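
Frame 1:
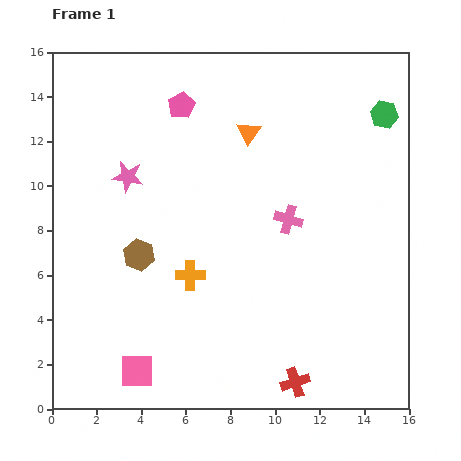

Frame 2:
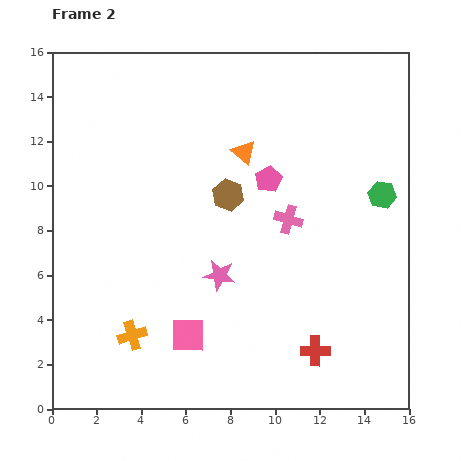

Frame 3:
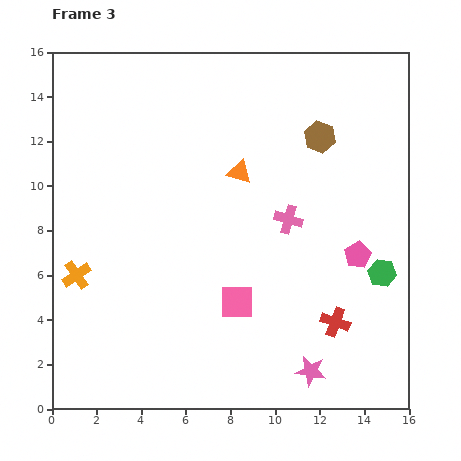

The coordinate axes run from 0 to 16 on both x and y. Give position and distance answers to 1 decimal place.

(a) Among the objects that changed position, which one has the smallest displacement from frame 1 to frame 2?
the orange triangle

(moved 0.9)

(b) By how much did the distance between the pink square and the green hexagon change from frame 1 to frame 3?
-9.4

Distance in frame 1: 16.0. Distance in frame 3: 6.6.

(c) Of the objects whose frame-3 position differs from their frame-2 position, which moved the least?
the orange triangle

(moved 0.9)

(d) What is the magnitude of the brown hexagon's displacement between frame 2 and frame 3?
4.9

The brown hexagon moved from (7.9, 9.6) to (12.0, 12.2), a distance of √(4.1² + 2.6²) ≈ 4.9.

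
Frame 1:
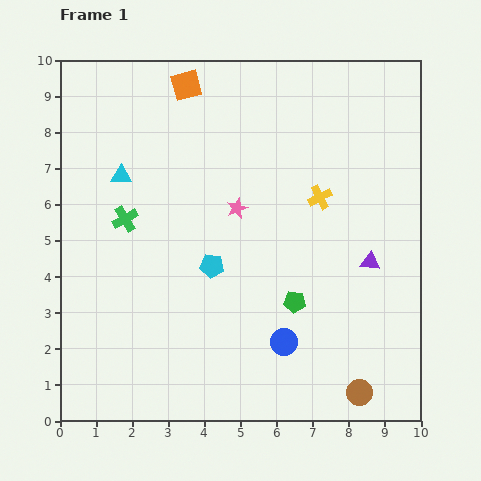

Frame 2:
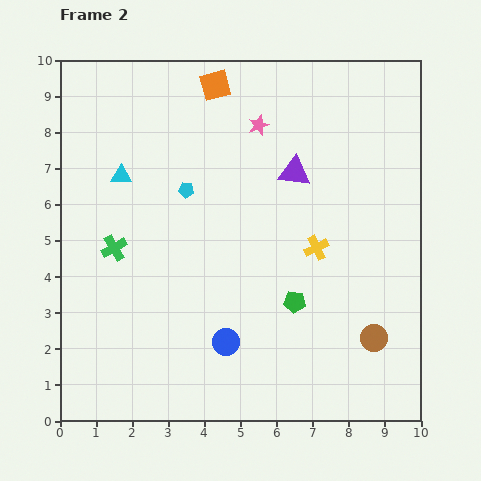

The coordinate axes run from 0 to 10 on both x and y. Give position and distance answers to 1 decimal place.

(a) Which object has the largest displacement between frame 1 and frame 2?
the purple triangle

(moved 3.3; next 2.4)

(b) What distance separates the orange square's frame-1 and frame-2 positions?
0.8

The orange square moved from (3.5, 9.3) to (4.3, 9.3), a distance of √(0.8² + 0.0²) ≈ 0.8.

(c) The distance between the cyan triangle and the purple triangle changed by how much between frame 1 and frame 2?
-2.5

Distance in frame 1: 7.3. Distance in frame 2: 4.8.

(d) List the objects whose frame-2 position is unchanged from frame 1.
the cyan triangle, the green pentagon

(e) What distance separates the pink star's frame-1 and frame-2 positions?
2.4

The pink star moved from (4.9, 5.9) to (5.5, 8.2), a distance of √(0.6² + 2.3²) ≈ 2.4.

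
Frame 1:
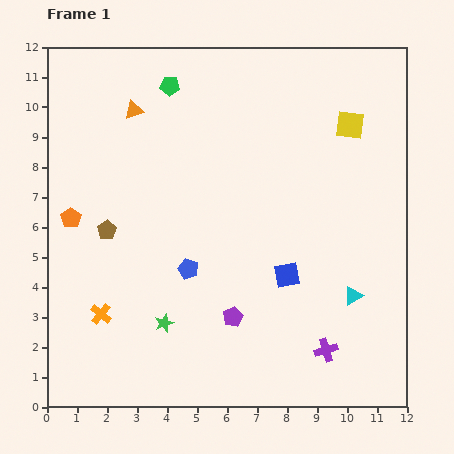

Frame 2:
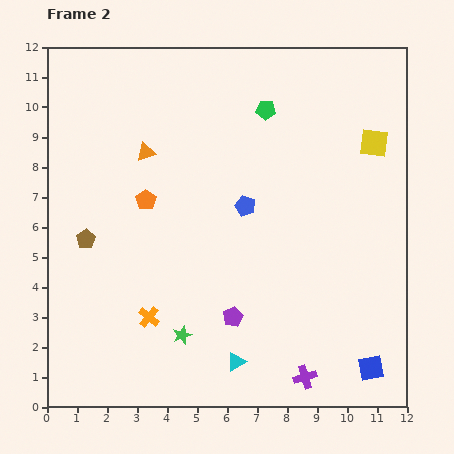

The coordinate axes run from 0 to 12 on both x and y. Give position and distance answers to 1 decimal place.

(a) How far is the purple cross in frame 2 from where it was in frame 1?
1.1

The purple cross moved from (9.3, 1.9) to (8.6, 1.0), a distance of √(0.7² + 0.9²) ≈ 1.1.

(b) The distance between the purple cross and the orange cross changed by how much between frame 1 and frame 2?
-2.0

Distance in frame 1: 7.6. Distance in frame 2: 5.6.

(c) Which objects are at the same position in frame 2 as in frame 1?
the purple pentagon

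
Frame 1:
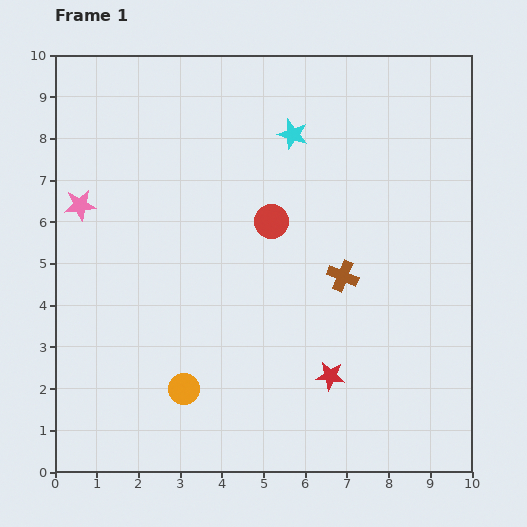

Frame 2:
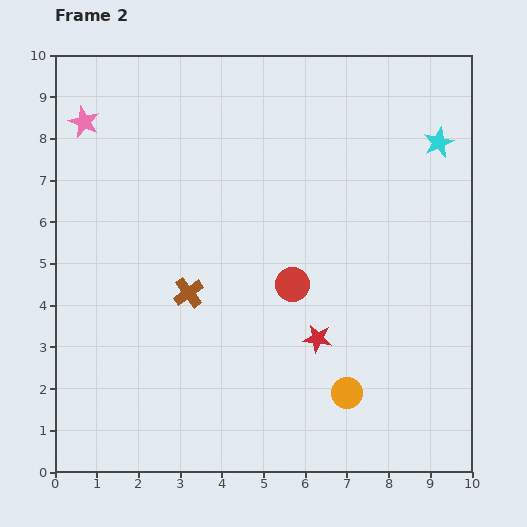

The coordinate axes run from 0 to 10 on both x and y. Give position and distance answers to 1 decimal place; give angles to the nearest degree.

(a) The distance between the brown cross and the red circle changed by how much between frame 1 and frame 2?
+0.4

Distance in frame 1: 2.1. Distance in frame 2: 2.5.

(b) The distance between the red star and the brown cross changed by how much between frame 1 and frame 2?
+0.9

Distance in frame 1: 2.4. Distance in frame 2: 3.3.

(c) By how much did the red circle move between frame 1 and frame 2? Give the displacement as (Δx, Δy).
(0.5, -1.5)

The red circle was at (5.2, 6.0) in frame 1 and (5.7, 4.5) in frame 2.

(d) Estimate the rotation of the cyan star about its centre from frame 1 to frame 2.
30° clockwise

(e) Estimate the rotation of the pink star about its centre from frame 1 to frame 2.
30° clockwise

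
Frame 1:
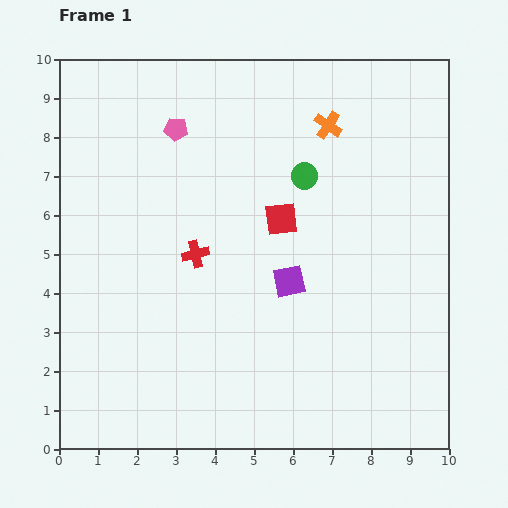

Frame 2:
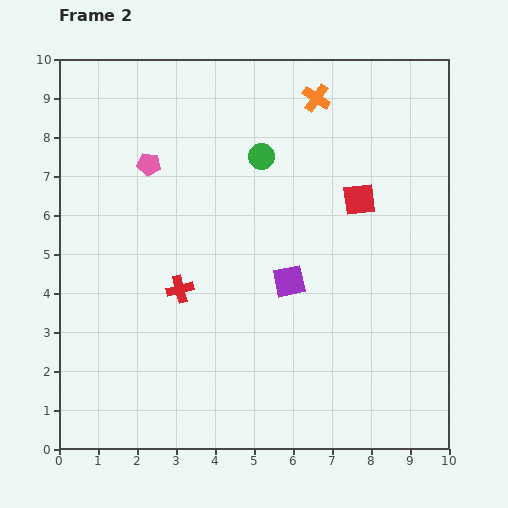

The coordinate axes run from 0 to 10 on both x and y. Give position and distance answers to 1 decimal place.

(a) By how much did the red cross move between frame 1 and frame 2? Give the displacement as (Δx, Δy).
(-0.4, -0.9)

The red cross was at (3.5, 5.0) in frame 1 and (3.1, 4.1) in frame 2.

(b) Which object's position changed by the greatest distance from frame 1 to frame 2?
the red square

(moved 2.1; next 1.2)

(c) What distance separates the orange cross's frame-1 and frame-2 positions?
0.8

The orange cross moved from (6.9, 8.3) to (6.6, 9.0), a distance of √(0.3² + 0.7²) ≈ 0.8.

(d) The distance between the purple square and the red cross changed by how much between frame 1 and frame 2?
+0.3

Distance in frame 1: 2.5. Distance in frame 2: 2.8.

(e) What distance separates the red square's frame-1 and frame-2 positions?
2.1

The red square moved from (5.7, 5.9) to (7.7, 6.4), a distance of √(2.0² + 0.5²) ≈ 2.1.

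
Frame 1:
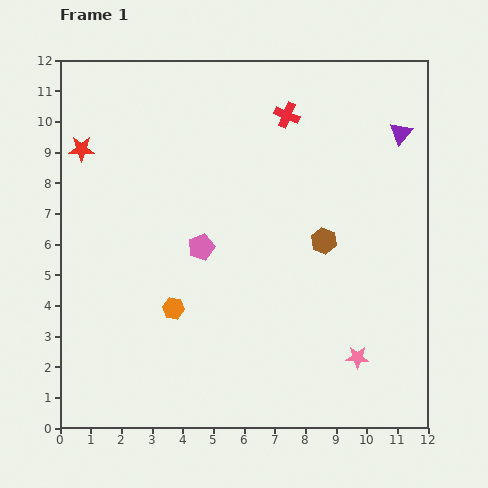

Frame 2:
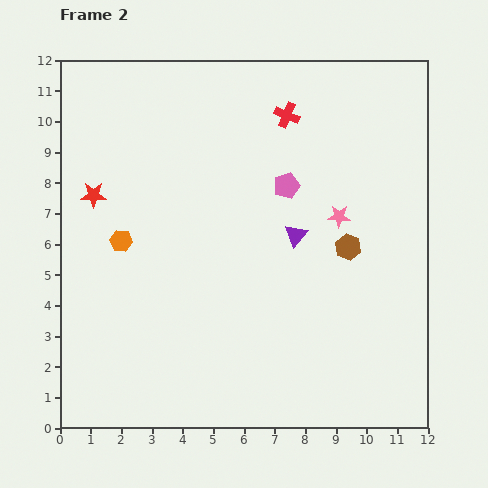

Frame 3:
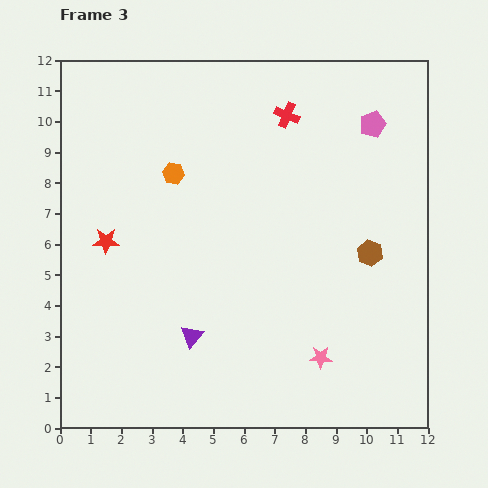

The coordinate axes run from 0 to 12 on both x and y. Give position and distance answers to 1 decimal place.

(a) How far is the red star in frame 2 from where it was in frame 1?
1.6

The red star moved from (0.7, 9.1) to (1.1, 7.6), a distance of √(0.4² + 1.5²) ≈ 1.6.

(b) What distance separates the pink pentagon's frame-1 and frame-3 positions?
6.9

The pink pentagon moved from (4.6, 5.9) to (10.2, 9.9), a distance of √(5.6² + 4.0²) ≈ 6.9.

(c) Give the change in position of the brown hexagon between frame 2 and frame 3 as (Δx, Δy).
(0.7, -0.2)

The brown hexagon was at (9.4, 5.9) in frame 2 and (10.1, 5.7) in frame 3.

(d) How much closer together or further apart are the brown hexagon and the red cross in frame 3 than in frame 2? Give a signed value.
+0.5

Distance in frame 2: 4.7. Distance in frame 3: 5.2.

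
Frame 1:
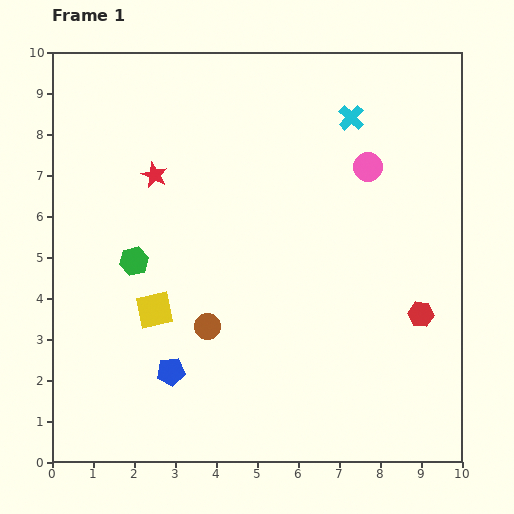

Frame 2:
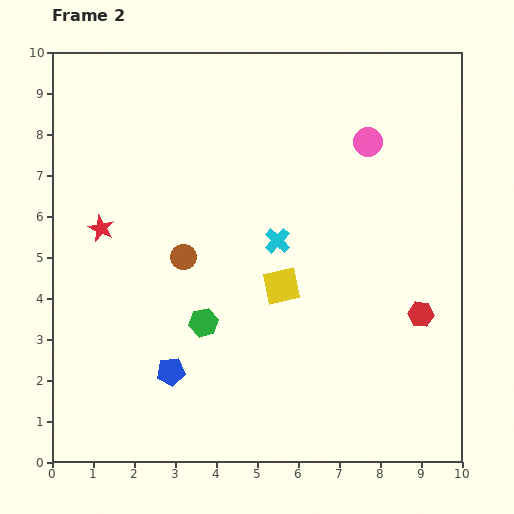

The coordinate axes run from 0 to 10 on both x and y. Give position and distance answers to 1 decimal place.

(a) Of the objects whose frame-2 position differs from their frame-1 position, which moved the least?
the pink circle

(moved 0.6)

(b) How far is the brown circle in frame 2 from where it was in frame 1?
1.8

The brown circle moved from (3.8, 3.3) to (3.2, 5.0), a distance of √(0.6² + 1.7²) ≈ 1.8.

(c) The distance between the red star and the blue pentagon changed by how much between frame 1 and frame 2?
-0.9

Distance in frame 1: 4.8. Distance in frame 2: 3.9.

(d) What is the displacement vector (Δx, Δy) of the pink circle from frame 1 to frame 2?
(0.0, 0.6)

The pink circle was at (7.7, 7.2) in frame 1 and (7.7, 7.8) in frame 2.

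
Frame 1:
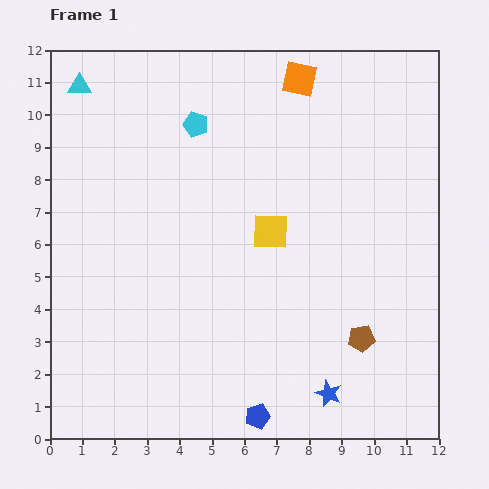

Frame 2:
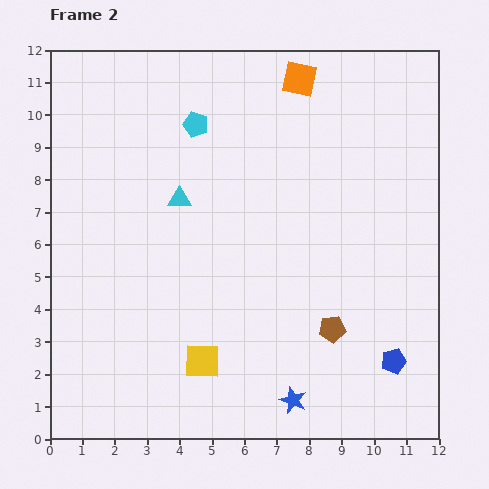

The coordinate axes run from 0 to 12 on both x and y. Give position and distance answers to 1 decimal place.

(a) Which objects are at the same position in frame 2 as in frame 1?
the orange square, the cyan pentagon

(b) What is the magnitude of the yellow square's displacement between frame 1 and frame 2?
4.5

The yellow square moved from (6.8, 6.4) to (4.7, 2.4), a distance of √(2.1² + 4.0²) ≈ 4.5.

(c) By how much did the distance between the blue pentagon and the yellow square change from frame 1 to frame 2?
+0.2

Distance in frame 1: 5.7. Distance in frame 2: 5.9.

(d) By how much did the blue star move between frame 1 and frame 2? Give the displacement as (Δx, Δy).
(-1.1, -0.2)

The blue star was at (8.6, 1.4) in frame 1 and (7.5, 1.2) in frame 2.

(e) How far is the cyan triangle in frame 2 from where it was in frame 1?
4.7

The cyan triangle moved from (0.9, 10.9) to (4.0, 7.4), a distance of √(3.1² + 3.5²) ≈ 4.7.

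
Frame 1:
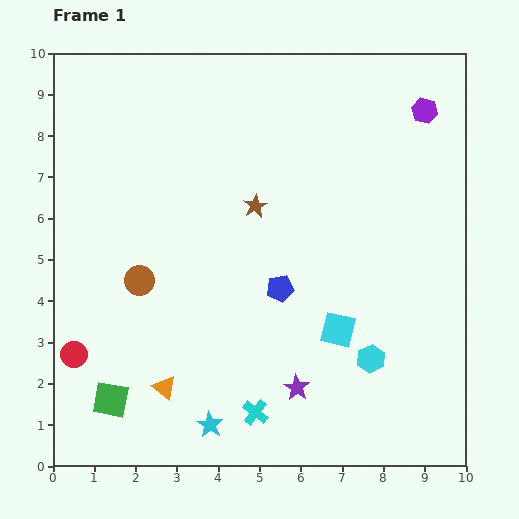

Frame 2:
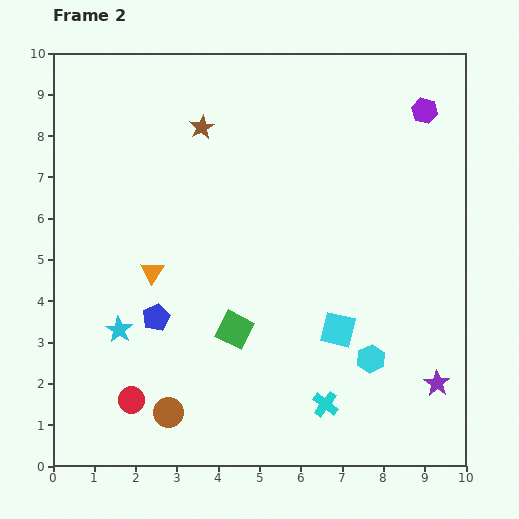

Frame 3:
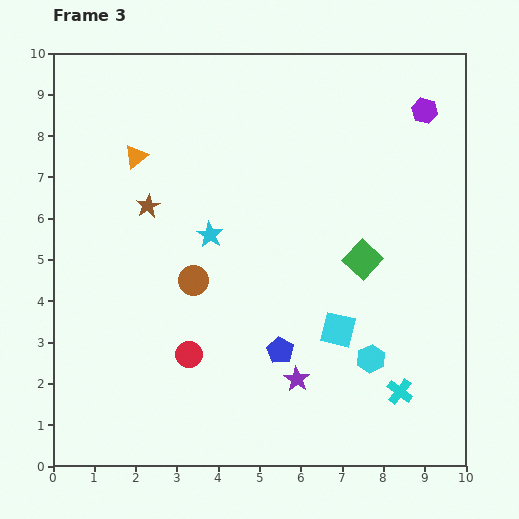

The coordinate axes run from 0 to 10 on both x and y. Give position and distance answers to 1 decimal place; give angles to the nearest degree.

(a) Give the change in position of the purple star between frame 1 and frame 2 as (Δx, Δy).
(3.4, 0.1)

The purple star was at (5.9, 1.9) in frame 1 and (9.3, 2.0) in frame 2.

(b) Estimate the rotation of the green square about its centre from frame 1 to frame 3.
33° clockwise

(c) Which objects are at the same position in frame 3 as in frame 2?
the cyan square, the purple hexagon, the cyan hexagon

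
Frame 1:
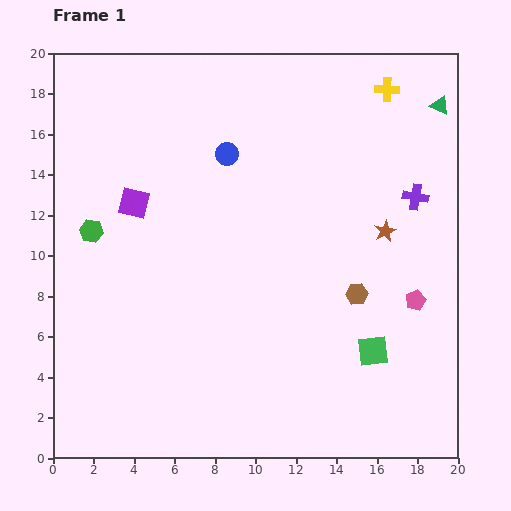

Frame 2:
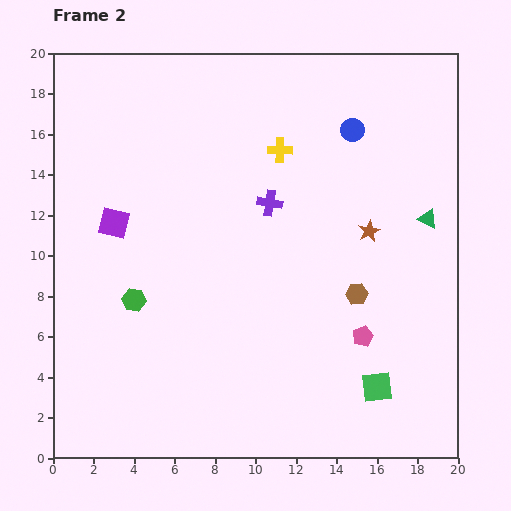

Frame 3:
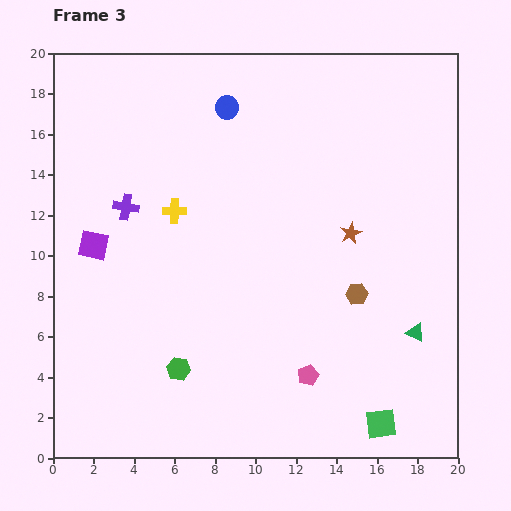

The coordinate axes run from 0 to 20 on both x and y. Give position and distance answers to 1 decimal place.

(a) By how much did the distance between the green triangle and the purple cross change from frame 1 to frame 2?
+3.1

Distance in frame 1: 4.7. Distance in frame 2: 7.8.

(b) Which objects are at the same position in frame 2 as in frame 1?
the brown hexagon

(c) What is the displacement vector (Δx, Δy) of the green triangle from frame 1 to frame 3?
(-1.2, -11.2)

The green triangle was at (19.1, 17.4) in frame 1 and (17.9, 6.2) in frame 3.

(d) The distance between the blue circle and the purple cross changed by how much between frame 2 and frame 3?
+1.5

Distance in frame 2: 5.5. Distance in frame 3: 7.0.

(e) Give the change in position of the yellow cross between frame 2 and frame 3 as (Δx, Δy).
(-5.2, -3.0)

The yellow cross was at (11.2, 15.2) in frame 2 and (6.0, 12.2) in frame 3.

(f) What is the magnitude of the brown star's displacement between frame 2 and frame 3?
0.9

The brown star moved from (15.6, 11.2) to (14.7, 11.1), a distance of √(0.9² + 0.1²) ≈ 0.9.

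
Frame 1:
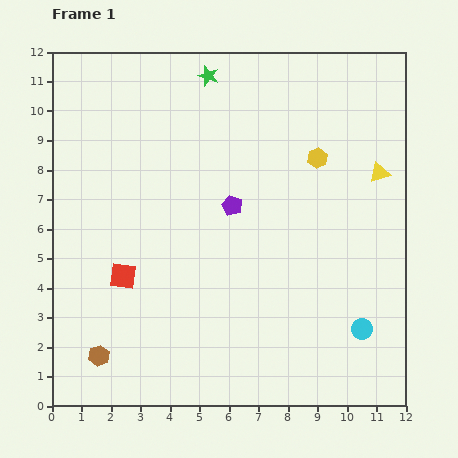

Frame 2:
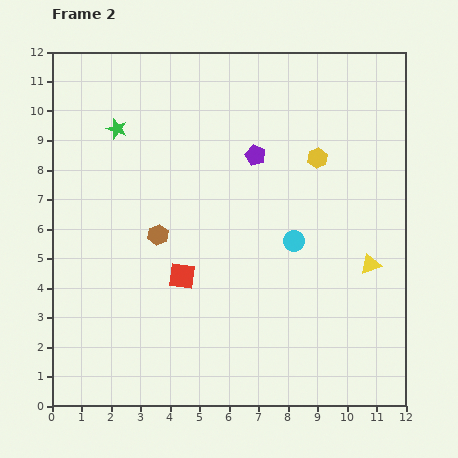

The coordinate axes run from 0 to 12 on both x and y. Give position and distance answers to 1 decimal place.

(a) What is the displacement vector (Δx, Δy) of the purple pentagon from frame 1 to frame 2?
(0.8, 1.7)

The purple pentagon was at (6.1, 6.8) in frame 1 and (6.9, 8.5) in frame 2.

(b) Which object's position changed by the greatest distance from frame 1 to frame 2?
the brown hexagon

(moved 4.6; next 3.8)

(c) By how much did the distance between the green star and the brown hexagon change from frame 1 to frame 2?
-6.3

Distance in frame 1: 10.2. Distance in frame 2: 3.9.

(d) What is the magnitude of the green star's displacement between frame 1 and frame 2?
3.6

The green star moved from (5.3, 11.2) to (2.2, 9.4), a distance of √(3.1² + 1.8²) ≈ 3.6.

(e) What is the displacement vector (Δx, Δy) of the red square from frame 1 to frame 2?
(2.0, 0.0)

The red square was at (2.4, 4.4) in frame 1 and (4.4, 4.4) in frame 2.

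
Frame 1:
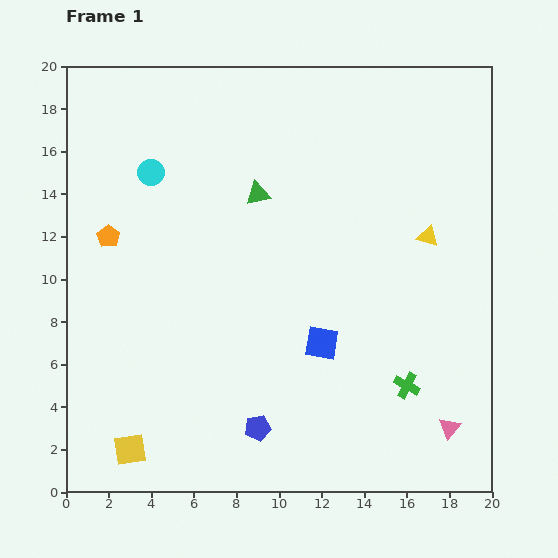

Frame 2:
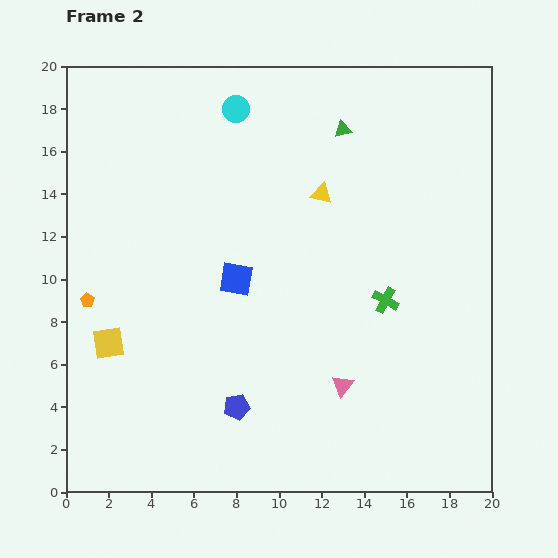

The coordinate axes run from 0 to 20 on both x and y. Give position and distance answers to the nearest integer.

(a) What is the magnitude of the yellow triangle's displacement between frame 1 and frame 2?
5

The yellow triangle moved from (17, 12) to (12, 14), a distance of √(5² + 2²) ≈ 5.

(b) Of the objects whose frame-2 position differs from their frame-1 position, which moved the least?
the blue pentagon

(moved 1)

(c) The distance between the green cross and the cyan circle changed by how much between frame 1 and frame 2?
-5

Distance in frame 1: 16. Distance in frame 2: 11.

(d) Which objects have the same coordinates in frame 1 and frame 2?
none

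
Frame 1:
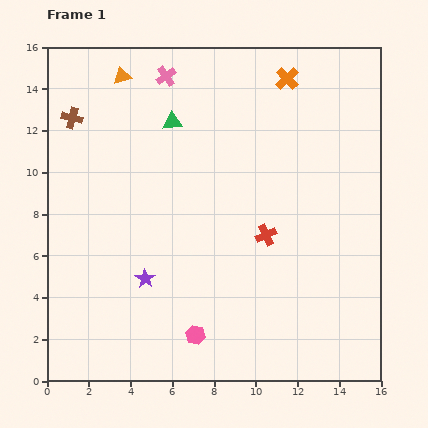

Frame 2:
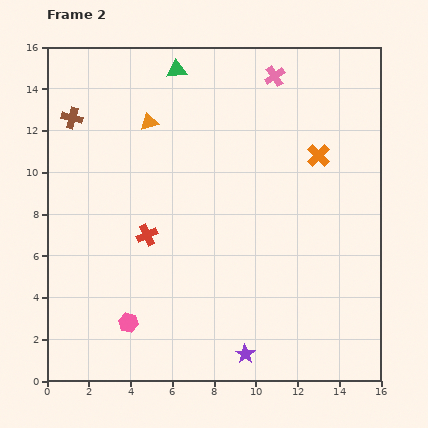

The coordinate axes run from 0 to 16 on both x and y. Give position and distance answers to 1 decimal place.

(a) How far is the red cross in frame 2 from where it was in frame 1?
5.7

The red cross moved from (10.5, 7.0) to (4.8, 7.0), a distance of √(5.7² + 0.0²) ≈ 5.7.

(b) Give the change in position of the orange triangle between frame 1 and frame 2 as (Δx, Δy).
(1.3, -2.2)

The orange triangle was at (3.6, 14.6) in frame 1 and (4.9, 12.4) in frame 2.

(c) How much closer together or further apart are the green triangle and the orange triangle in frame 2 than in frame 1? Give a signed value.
-0.5

Distance in frame 1: 3.3. Distance in frame 2: 2.8.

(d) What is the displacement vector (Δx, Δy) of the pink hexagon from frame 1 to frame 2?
(-3.2, 0.6)

The pink hexagon was at (7.1, 2.2) in frame 1 and (3.9, 2.8) in frame 2.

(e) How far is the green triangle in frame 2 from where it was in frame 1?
2.5

The green triangle moved from (6.0, 12.4) to (6.2, 14.9), a distance of √(0.2² + 2.5²) ≈ 2.5.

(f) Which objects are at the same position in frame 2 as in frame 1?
the brown cross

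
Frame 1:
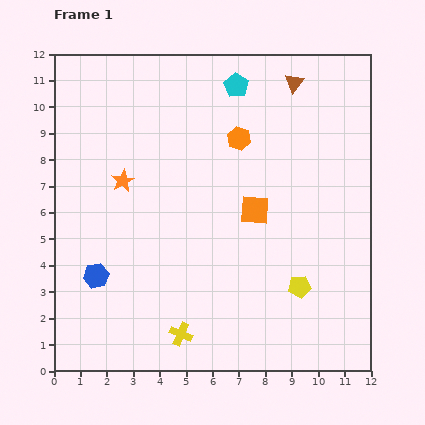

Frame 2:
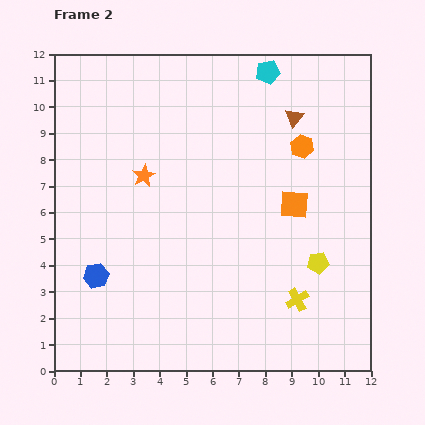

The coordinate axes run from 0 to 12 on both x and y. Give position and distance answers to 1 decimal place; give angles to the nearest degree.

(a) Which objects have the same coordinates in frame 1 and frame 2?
the blue hexagon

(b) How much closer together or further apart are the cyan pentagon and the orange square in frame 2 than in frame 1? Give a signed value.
+0.3

Distance in frame 1: 4.8. Distance in frame 2: 5.1.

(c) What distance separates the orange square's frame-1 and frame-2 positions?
1.5

The orange square moved from (7.6, 6.1) to (9.1, 6.3), a distance of √(1.5² + 0.2²) ≈ 1.5.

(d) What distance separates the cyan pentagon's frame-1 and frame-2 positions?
1.3

The cyan pentagon moved from (6.9, 10.8) to (8.1, 11.3), a distance of √(1.2² + 0.5²) ≈ 1.3.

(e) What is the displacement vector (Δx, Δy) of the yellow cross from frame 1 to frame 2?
(4.4, 1.3)

The yellow cross was at (4.8, 1.4) in frame 1 and (9.2, 2.7) in frame 2.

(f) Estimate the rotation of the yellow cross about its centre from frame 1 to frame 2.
37° clockwise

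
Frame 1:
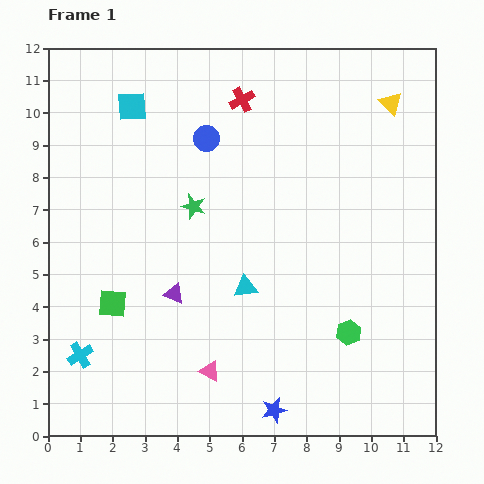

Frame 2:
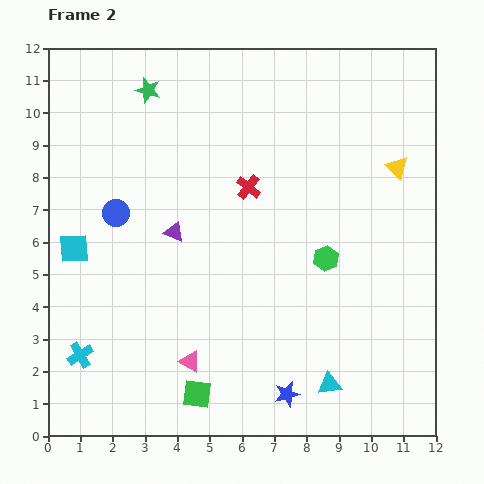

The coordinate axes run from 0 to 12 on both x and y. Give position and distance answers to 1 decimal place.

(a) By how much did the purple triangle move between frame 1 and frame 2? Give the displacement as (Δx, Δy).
(0.0, 1.9)

The purple triangle was at (3.9, 4.4) in frame 1 and (3.9, 6.3) in frame 2.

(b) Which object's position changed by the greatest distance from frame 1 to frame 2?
the cyan square

(moved 4.8; next 4.0)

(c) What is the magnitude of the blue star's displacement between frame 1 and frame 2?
0.6

The blue star moved from (7.0, 0.8) to (7.4, 1.3), a distance of √(0.4² + 0.5²) ≈ 0.6.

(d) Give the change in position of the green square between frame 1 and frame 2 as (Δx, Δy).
(2.6, -2.8)

The green square was at (2.0, 4.1) in frame 1 and (4.6, 1.3) in frame 2.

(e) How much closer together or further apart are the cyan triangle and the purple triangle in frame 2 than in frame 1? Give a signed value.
+4.5

Distance in frame 1: 2.2. Distance in frame 2: 6.7.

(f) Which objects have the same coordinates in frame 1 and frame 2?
the cyan cross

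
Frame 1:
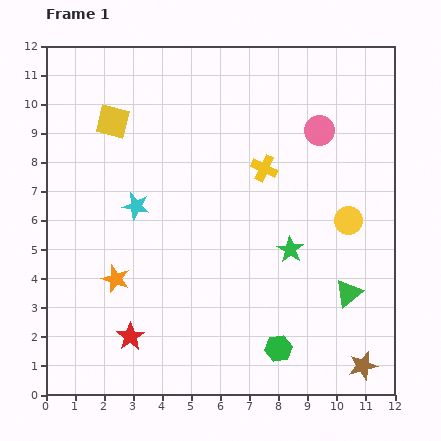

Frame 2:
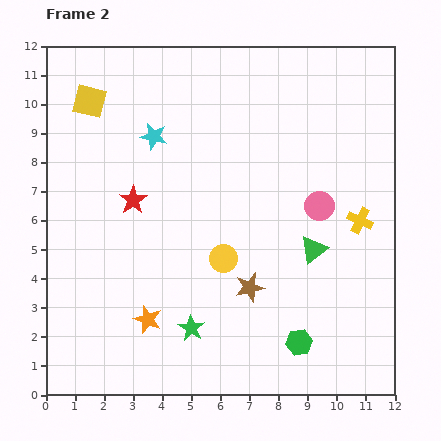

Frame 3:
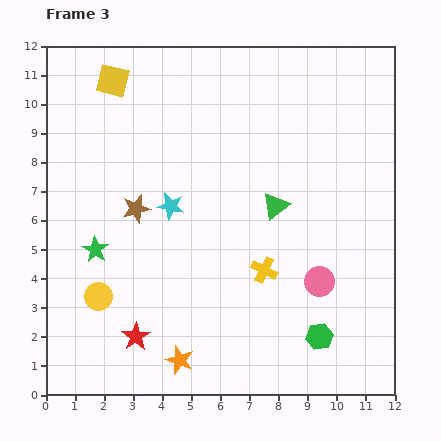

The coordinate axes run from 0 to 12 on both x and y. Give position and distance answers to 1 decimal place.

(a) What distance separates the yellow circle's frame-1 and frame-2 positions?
4.5

The yellow circle moved from (10.4, 6.0) to (6.1, 4.7), a distance of √(4.3² + 1.3²) ≈ 4.5.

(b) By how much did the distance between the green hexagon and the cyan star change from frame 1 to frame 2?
+1.8

Distance in frame 1: 6.9. Distance in frame 2: 8.7.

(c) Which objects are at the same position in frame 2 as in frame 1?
none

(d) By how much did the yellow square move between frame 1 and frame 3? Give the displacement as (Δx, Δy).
(0.0, 1.4)

The yellow square was at (2.3, 9.4) in frame 1 and (2.3, 10.8) in frame 3.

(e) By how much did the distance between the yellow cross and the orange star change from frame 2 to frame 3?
-3.9

Distance in frame 2: 8.1. Distance in frame 3: 4.2.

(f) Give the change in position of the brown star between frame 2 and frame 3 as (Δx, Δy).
(-3.9, 2.7)

The brown star was at (7.0, 3.7) in frame 2 and (3.1, 6.4) in frame 3.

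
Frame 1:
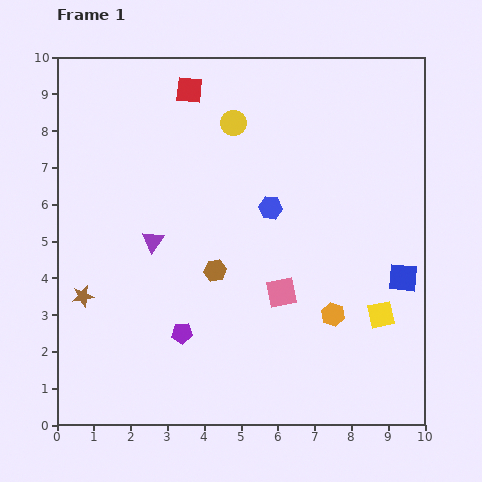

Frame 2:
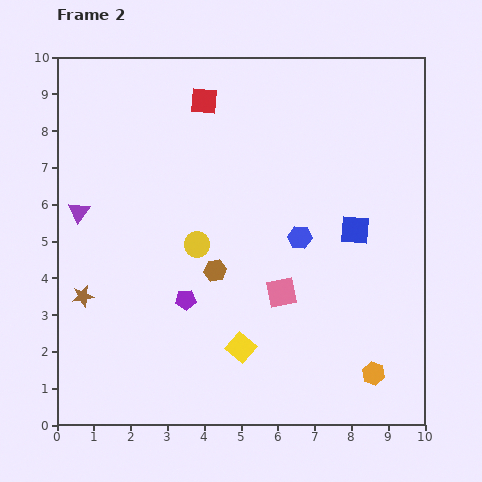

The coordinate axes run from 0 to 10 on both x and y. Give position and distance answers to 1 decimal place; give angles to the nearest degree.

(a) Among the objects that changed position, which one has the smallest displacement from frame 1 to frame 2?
the red square

(moved 0.5)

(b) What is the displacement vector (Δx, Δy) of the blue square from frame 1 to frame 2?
(-1.3, 1.3)

The blue square was at (9.4, 4.0) in frame 1 and (8.1, 5.3) in frame 2.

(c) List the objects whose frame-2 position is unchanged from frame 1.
the brown star, the pink square, the brown hexagon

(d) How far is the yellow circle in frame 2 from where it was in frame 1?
3.4

The yellow circle moved from (4.8, 8.2) to (3.8, 4.9), a distance of √(1.0² + 3.3²) ≈ 3.4.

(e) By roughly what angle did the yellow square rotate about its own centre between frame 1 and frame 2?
37° counter-clockwise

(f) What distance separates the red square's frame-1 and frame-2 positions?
0.5

The red square moved from (3.6, 9.1) to (4.0, 8.8), a distance of √(0.4² + 0.3²) ≈ 0.5.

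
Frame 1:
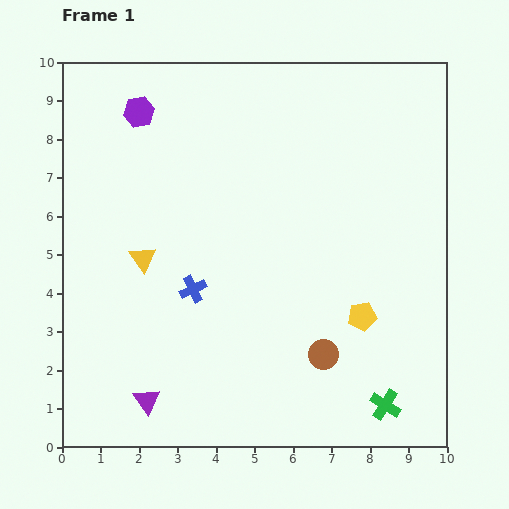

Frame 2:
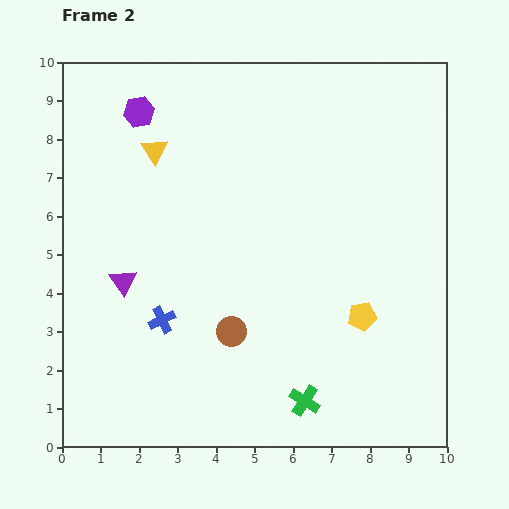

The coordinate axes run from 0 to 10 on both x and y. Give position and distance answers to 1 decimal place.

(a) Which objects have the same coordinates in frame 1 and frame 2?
the purple hexagon, the yellow pentagon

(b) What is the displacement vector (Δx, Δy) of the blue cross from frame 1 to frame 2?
(-0.8, -0.8)

The blue cross was at (3.4, 4.1) in frame 1 and (2.6, 3.3) in frame 2.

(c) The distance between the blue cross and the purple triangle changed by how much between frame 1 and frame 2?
-1.7

Distance in frame 1: 3.1. Distance in frame 2: 1.4.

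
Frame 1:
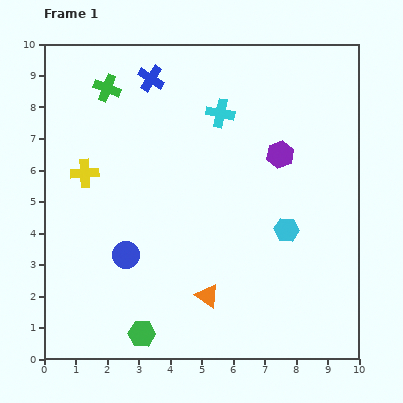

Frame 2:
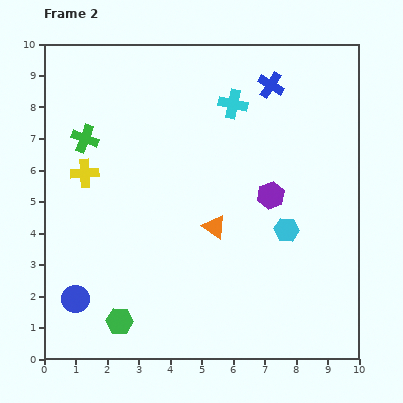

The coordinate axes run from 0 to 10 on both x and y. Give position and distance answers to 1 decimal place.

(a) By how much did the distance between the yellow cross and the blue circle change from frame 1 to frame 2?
+1.1

Distance in frame 1: 2.9. Distance in frame 2: 4.0.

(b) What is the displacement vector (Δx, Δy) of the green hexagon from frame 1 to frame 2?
(-0.7, 0.4)

The green hexagon was at (3.1, 0.8) in frame 1 and (2.4, 1.2) in frame 2.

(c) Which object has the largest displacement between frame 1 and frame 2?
the blue cross

(moved 3.8; next 2.2)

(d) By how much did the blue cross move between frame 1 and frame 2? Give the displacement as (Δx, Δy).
(3.8, -0.2)

The blue cross was at (3.4, 8.9) in frame 1 and (7.2, 8.7) in frame 2.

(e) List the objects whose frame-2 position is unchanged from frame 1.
the cyan hexagon, the yellow cross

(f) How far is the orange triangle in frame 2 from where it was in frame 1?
2.2

The orange triangle moved from (5.2, 2.0) to (5.4, 4.2), a distance of √(0.2² + 2.2²) ≈ 2.2.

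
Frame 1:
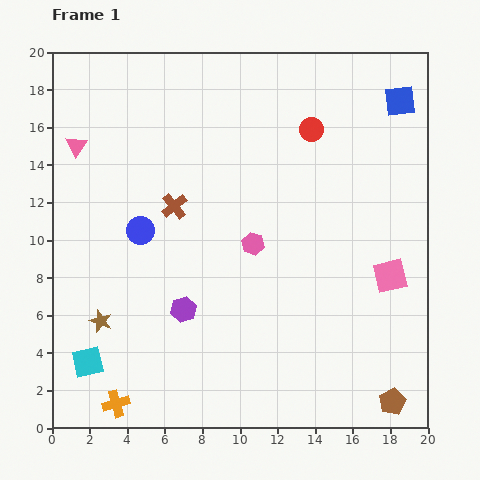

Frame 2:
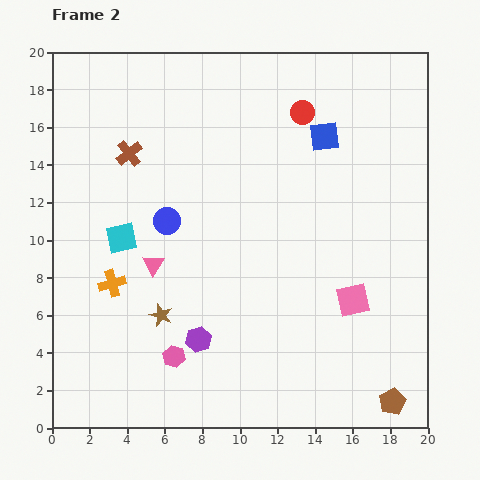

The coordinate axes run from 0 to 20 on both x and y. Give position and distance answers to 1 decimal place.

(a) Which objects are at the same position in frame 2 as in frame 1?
the brown pentagon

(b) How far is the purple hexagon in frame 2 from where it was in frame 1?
1.8

The purple hexagon moved from (7.0, 6.3) to (7.8, 4.7), a distance of √(0.8² + 1.6²) ≈ 1.8.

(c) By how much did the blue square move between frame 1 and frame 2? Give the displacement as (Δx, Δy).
(-4.0, -1.9)

The blue square was at (18.5, 17.4) in frame 1 and (14.5, 15.5) in frame 2.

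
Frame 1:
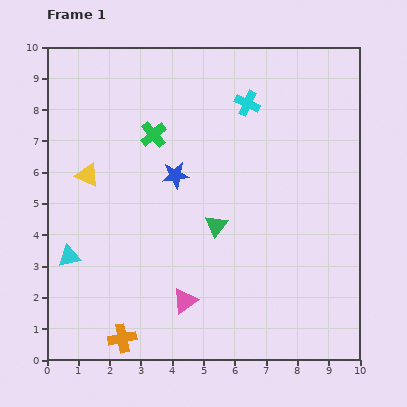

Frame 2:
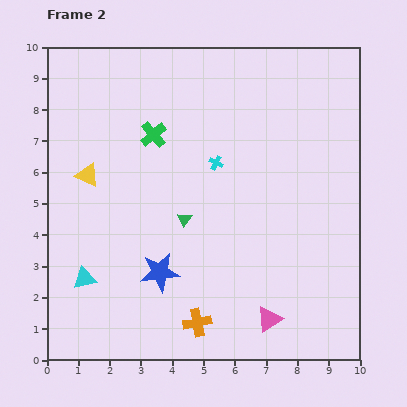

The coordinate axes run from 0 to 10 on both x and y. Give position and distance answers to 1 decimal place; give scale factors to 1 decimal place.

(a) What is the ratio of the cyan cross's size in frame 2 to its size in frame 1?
0.6×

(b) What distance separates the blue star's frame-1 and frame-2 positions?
3.1

The blue star moved from (4.1, 5.9) to (3.6, 2.8), a distance of √(0.5² + 3.1²) ≈ 3.1.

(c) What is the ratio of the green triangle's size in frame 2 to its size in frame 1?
0.6×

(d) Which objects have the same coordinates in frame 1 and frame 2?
the yellow triangle, the green cross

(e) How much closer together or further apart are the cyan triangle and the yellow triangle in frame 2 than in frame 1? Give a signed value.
+0.6

Distance in frame 1: 2.7. Distance in frame 2: 3.3.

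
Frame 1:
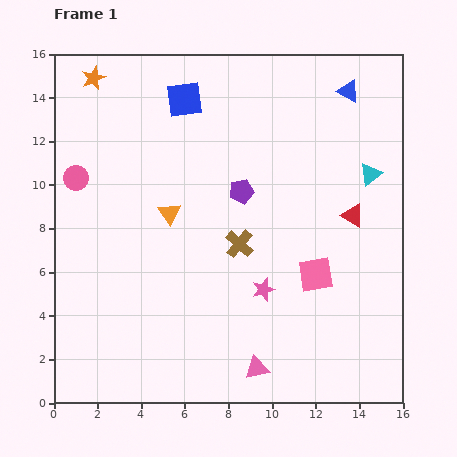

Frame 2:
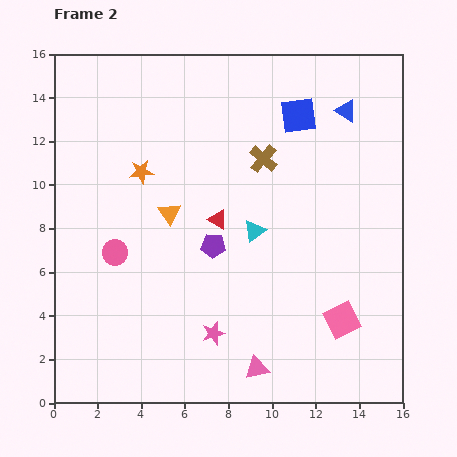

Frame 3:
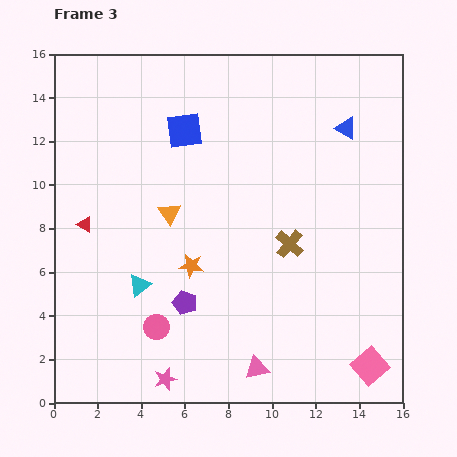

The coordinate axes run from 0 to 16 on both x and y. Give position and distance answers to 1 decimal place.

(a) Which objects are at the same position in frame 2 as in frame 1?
the orange triangle, the pink triangle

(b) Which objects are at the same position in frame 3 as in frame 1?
the orange triangle, the pink triangle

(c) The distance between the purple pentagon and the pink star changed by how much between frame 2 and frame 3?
-0.4

Distance in frame 2: 4.0. Distance in frame 3: 3.6.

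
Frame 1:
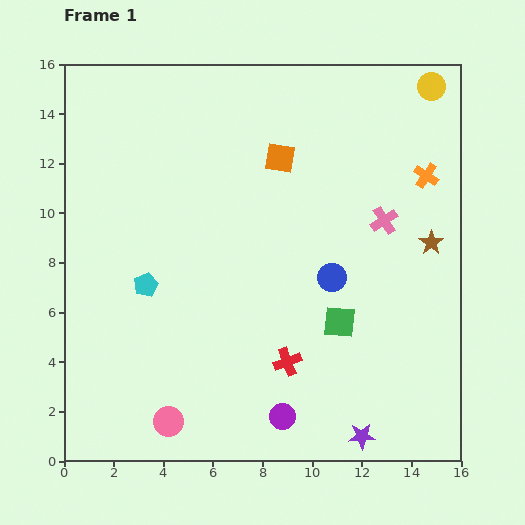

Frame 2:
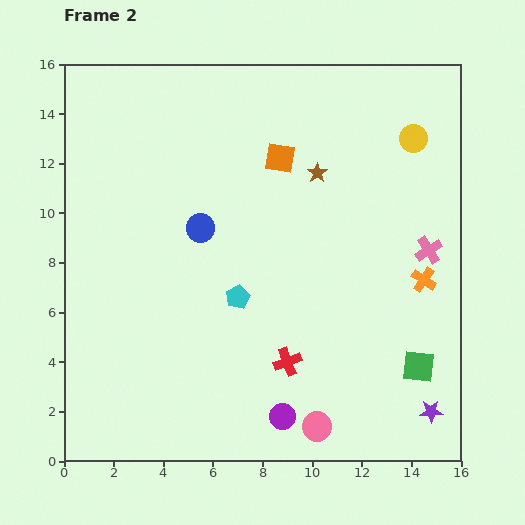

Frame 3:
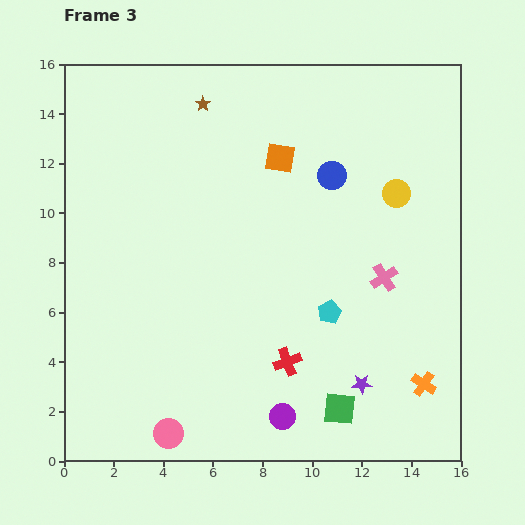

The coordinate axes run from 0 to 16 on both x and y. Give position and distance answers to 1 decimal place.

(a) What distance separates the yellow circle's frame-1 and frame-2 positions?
2.2

The yellow circle moved from (14.8, 15.1) to (14.1, 13.0), a distance of √(0.7² + 2.1²) ≈ 2.2.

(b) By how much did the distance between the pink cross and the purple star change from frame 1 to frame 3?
-4.3

Distance in frame 1: 8.7. Distance in frame 3: 4.4.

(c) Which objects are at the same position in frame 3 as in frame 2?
the orange square, the red cross, the purple circle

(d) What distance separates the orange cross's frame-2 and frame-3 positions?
4.2

The orange cross moved from (14.5, 7.3) to (14.5, 3.1), a distance of √(0.0² + 4.2²) ≈ 4.2.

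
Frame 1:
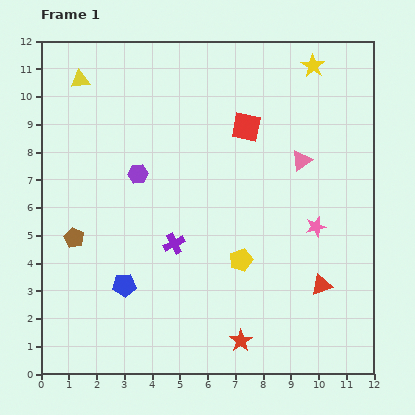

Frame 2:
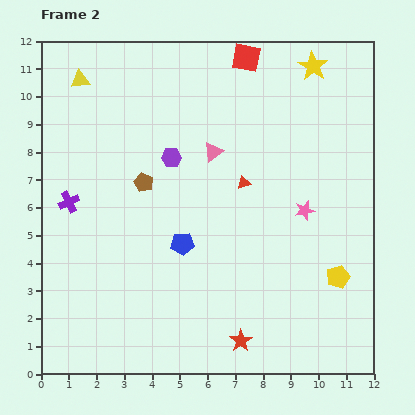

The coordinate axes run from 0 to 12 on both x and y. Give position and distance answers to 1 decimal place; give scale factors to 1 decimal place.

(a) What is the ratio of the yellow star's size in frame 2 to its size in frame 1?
1.3×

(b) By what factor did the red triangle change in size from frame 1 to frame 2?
0.6×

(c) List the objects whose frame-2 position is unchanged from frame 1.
the yellow triangle, the yellow star, the red star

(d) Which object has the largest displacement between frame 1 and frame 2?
the red triangle

(moved 4.6; next 4.1)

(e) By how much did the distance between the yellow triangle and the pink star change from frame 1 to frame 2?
-0.6

Distance in frame 1: 10.0. Distance in frame 2: 9.4.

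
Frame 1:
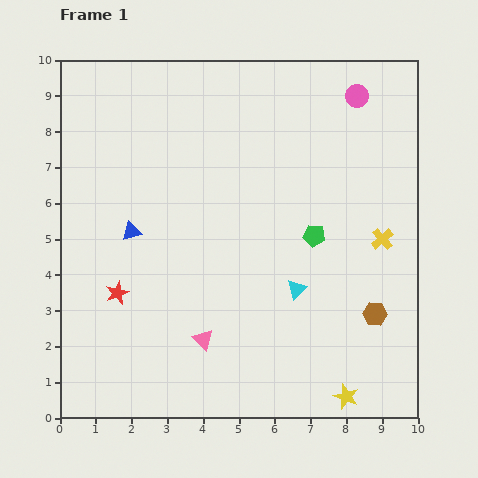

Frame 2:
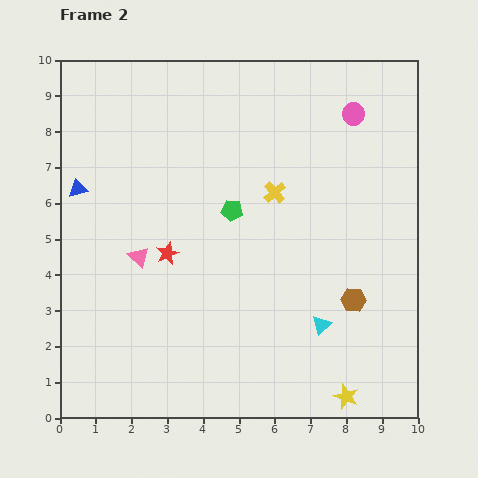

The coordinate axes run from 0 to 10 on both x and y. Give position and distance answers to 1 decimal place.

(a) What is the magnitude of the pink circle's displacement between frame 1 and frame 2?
0.5

The pink circle moved from (8.3, 9.0) to (8.2, 8.5), a distance of √(0.1² + 0.5²) ≈ 0.5.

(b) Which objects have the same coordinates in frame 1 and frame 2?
the yellow star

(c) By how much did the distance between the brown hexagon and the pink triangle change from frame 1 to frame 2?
+1.2

Distance in frame 1: 4.9. Distance in frame 2: 6.1.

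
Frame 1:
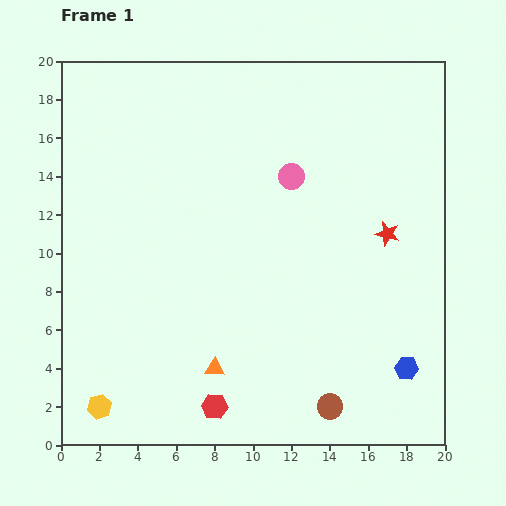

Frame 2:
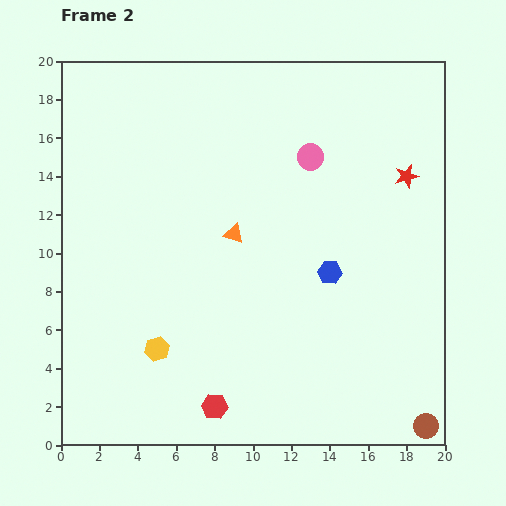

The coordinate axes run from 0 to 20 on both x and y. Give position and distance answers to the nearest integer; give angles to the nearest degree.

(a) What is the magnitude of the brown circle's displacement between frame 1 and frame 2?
5

The brown circle moved from (14, 2) to (19, 1), a distance of √(5² + 1²) ≈ 5.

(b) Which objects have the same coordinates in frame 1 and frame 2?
the red hexagon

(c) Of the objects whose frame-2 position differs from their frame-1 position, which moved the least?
the pink circle

(moved 1)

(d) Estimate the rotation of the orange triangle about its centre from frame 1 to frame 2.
16° clockwise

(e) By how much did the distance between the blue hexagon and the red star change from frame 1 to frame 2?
-1

Distance in frame 1: 7. Distance in frame 2: 6.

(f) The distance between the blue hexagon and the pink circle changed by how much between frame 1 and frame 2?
-6

Distance in frame 1: 12. Distance in frame 2: 6.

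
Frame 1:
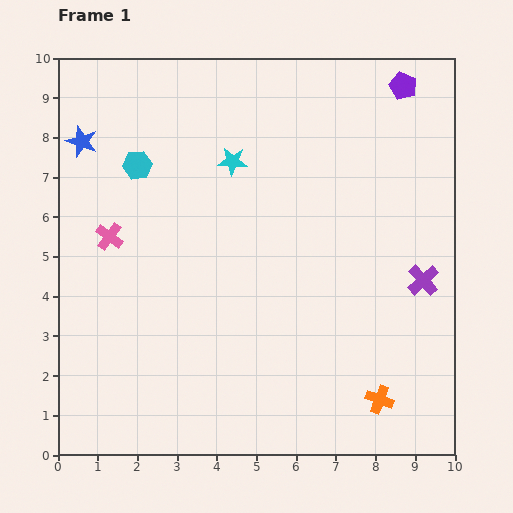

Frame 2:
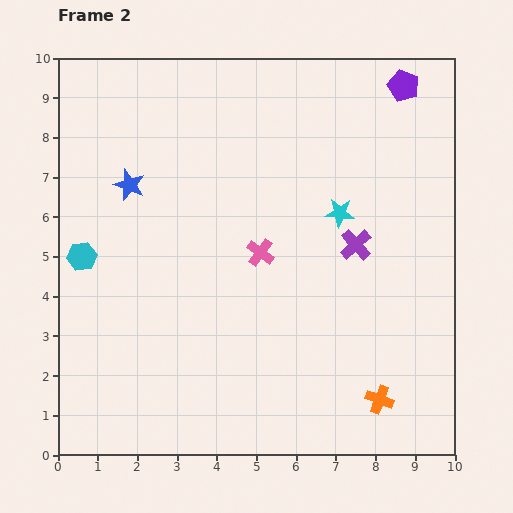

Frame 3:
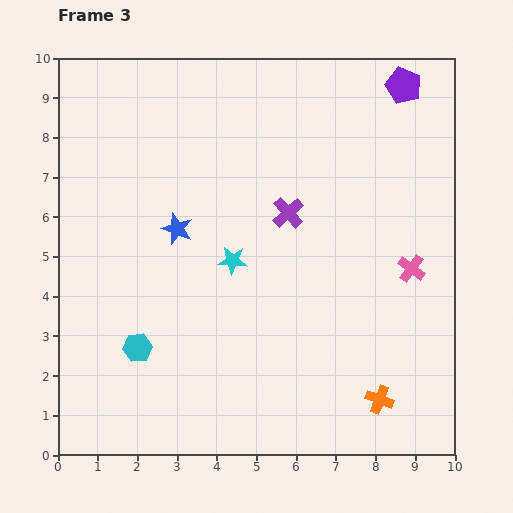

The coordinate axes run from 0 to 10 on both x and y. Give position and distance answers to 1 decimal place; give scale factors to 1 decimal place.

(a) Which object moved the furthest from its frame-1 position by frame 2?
the pink cross

(moved 3.8; next 3.0)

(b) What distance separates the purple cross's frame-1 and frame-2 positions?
1.9

The purple cross moved from (9.2, 4.4) to (7.5, 5.3), a distance of √(1.7² + 0.9²) ≈ 1.9.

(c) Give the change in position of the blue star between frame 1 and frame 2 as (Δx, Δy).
(1.2, -1.1)

The blue star was at (0.6, 7.9) in frame 1 and (1.8, 6.8) in frame 2.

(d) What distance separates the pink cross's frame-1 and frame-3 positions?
7.6

The pink cross moved from (1.3, 5.5) to (8.9, 4.7), a distance of √(7.6² + 0.8²) ≈ 7.6.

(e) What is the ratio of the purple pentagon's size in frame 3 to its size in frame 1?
1.3×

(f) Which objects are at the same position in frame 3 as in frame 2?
the orange cross, the purple pentagon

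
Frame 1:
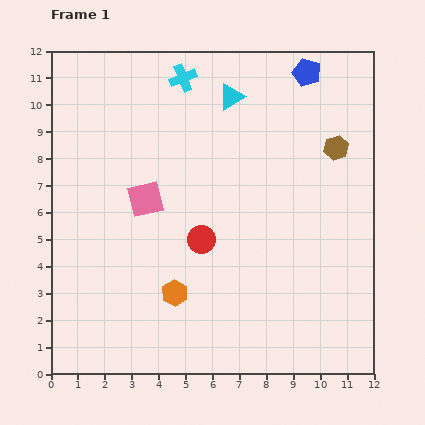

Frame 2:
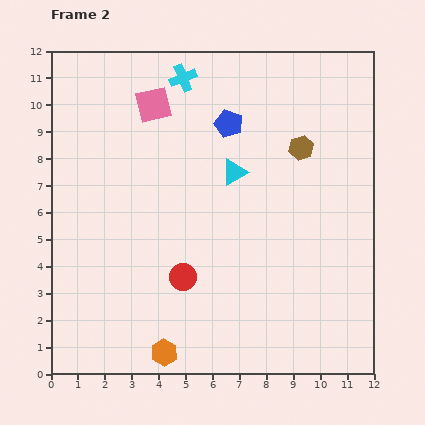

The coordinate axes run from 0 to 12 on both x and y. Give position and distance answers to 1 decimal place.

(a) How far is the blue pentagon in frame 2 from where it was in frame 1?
3.5

The blue pentagon moved from (9.5, 11.2) to (6.6, 9.3), a distance of √(2.9² + 1.9²) ≈ 3.5.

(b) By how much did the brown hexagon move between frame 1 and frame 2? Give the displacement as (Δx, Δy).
(-1.3, 0.0)

The brown hexagon was at (10.6, 8.4) in frame 1 and (9.3, 8.4) in frame 2.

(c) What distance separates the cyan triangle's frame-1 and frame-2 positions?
2.8

The cyan triangle moved from (6.7, 10.3) to (6.8, 7.5), a distance of √(0.1² + 2.8²) ≈ 2.8.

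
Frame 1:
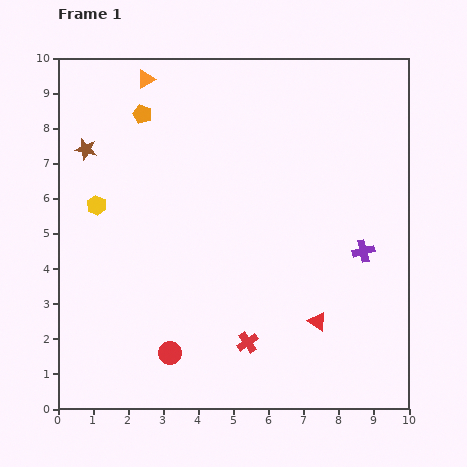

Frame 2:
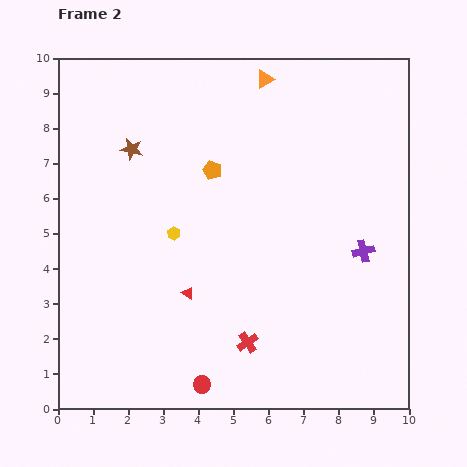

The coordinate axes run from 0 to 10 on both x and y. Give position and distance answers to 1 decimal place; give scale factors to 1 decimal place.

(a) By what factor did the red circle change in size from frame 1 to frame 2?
0.8×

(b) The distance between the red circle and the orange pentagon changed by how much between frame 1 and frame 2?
-0.7

Distance in frame 1: 6.8. Distance in frame 2: 6.1.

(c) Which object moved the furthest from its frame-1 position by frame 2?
the red triangle

(moved 3.8; next 3.4)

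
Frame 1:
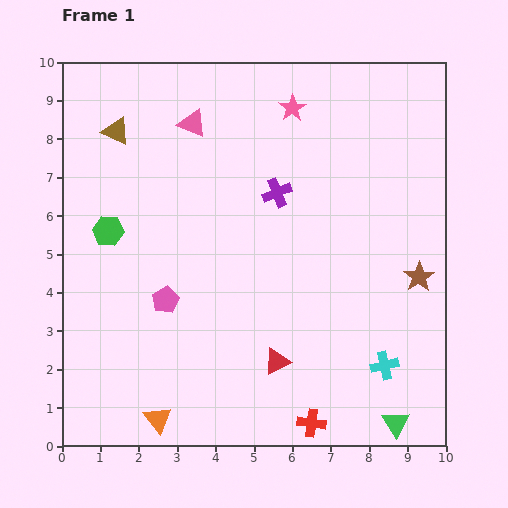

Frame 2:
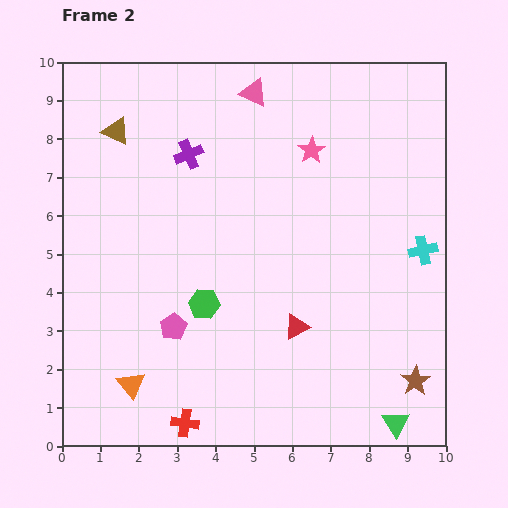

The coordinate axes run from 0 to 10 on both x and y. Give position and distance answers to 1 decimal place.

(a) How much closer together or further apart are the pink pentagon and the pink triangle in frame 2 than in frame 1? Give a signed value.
+1.8

Distance in frame 1: 4.7. Distance in frame 2: 6.5.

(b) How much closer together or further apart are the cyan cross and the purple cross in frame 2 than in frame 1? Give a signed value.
+1.3

Distance in frame 1: 5.3. Distance in frame 2: 6.6.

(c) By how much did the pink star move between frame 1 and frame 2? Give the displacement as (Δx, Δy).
(0.5, -1.1)

The pink star was at (6.0, 8.8) in frame 1 and (6.5, 7.7) in frame 2.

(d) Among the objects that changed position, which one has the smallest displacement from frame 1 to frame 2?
the pink pentagon

(moved 0.7)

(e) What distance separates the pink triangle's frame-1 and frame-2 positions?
1.8

The pink triangle moved from (3.4, 8.4) to (5.0, 9.2), a distance of √(1.6² + 0.8²) ≈ 1.8.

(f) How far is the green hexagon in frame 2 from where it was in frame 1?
3.1

The green hexagon moved from (1.2, 5.6) to (3.7, 3.7), a distance of √(2.5² + 1.9²) ≈ 3.1.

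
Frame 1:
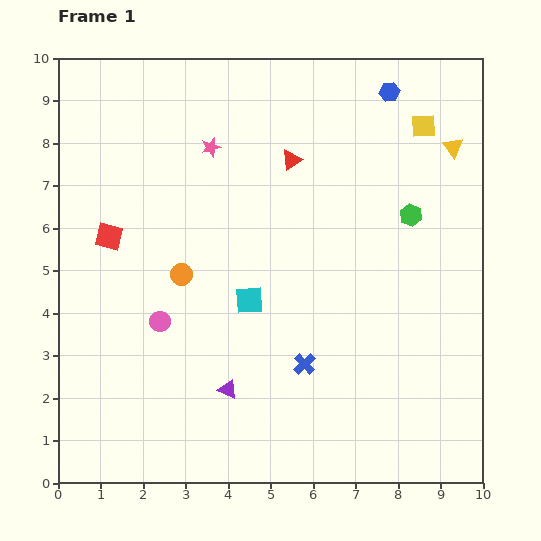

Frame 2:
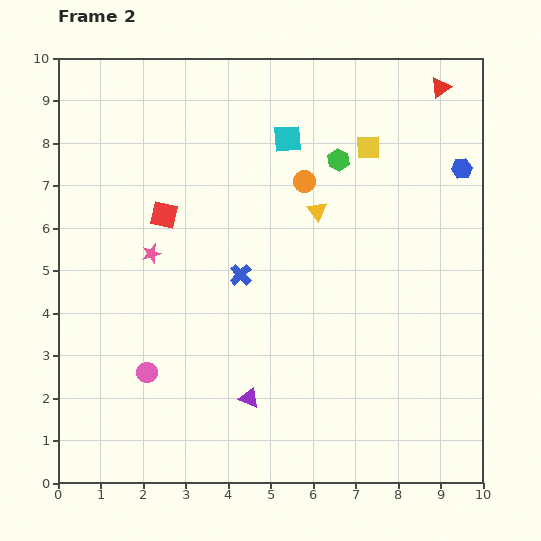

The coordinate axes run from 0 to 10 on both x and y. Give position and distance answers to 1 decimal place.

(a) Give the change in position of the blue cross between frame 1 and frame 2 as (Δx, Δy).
(-1.5, 2.1)

The blue cross was at (5.8, 2.8) in frame 1 and (4.3, 4.9) in frame 2.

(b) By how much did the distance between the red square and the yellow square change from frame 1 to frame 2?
-2.7

Distance in frame 1: 7.8. Distance in frame 2: 5.1.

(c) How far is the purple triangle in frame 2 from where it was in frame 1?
0.5

The purple triangle moved from (4.0, 2.2) to (4.5, 2.0), a distance of √(0.5² + 0.2²) ≈ 0.5.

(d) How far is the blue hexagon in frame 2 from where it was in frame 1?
2.5

The blue hexagon moved from (7.8, 9.2) to (9.5, 7.4), a distance of √(1.7² + 1.8²) ≈ 2.5.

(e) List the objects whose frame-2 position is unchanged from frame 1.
none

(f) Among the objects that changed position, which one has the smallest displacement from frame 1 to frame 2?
the purple triangle

(moved 0.5)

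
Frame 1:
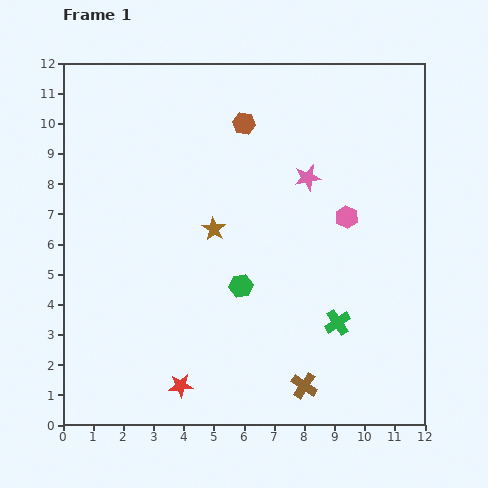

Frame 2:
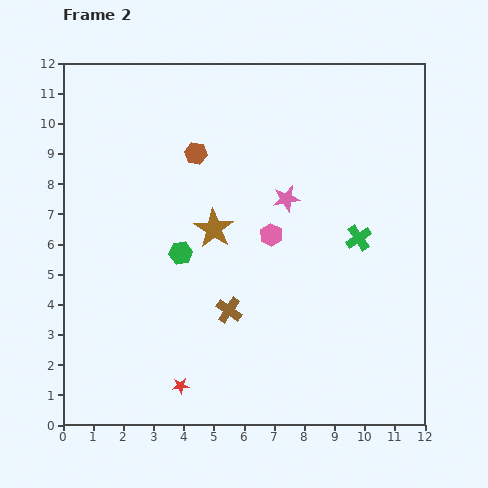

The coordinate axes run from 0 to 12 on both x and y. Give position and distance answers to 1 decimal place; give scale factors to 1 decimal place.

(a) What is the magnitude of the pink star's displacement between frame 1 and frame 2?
1.0

The pink star moved from (8.1, 8.2) to (7.4, 7.5), a distance of √(0.7² + 0.7²) ≈ 1.0.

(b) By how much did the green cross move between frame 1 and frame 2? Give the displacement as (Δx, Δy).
(0.7, 2.8)

The green cross was at (9.1, 3.4) in frame 1 and (9.8, 6.2) in frame 2.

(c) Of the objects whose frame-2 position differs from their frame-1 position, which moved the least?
the pink star

(moved 1.0)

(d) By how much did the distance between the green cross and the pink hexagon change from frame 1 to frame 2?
-0.6

Distance in frame 1: 3.5. Distance in frame 2: 2.9.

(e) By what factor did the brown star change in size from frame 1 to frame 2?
1.6×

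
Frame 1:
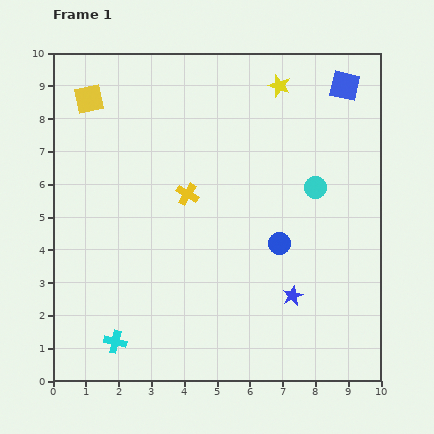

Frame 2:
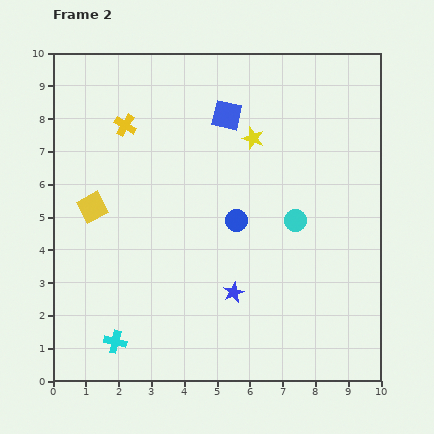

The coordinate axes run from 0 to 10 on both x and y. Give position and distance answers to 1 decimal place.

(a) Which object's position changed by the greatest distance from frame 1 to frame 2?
the blue square

(moved 3.7; next 3.3)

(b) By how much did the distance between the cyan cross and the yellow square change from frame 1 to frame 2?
-3.2

Distance in frame 1: 7.4. Distance in frame 2: 4.2.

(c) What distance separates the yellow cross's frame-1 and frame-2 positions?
2.8

The yellow cross moved from (4.1, 5.7) to (2.2, 7.8), a distance of √(1.9² + 2.1²) ≈ 2.8.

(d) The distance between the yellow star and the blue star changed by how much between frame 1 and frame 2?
-1.7

Distance in frame 1: 6.4. Distance in frame 2: 4.7.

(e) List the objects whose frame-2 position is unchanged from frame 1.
the cyan cross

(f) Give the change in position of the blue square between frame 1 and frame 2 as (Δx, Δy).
(-3.6, -0.9)

The blue square was at (8.9, 9.0) in frame 1 and (5.3, 8.1) in frame 2.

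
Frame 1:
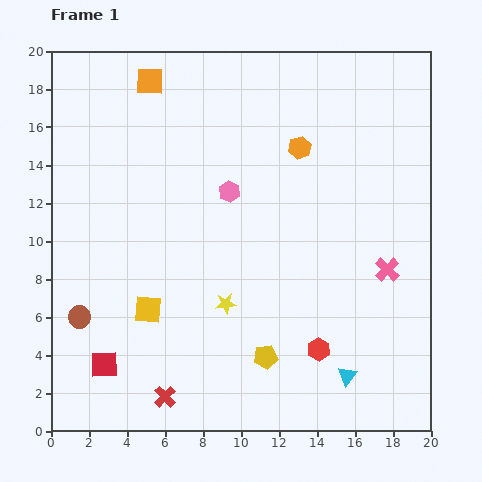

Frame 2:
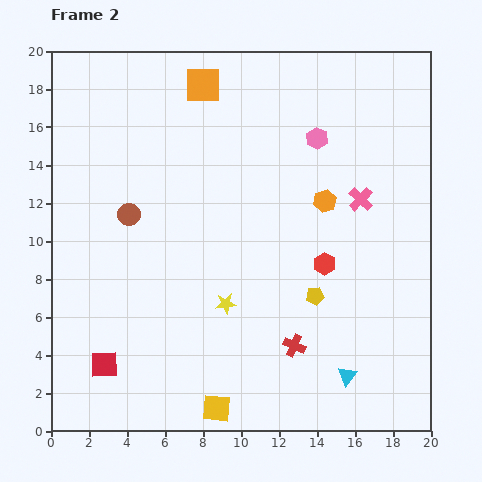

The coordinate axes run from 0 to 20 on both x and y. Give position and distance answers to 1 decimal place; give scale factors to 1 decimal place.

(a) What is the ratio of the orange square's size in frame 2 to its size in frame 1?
1.3×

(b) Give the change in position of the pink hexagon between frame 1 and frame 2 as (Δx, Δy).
(4.6, 2.8)

The pink hexagon was at (9.4, 12.6) in frame 1 and (14.0, 15.4) in frame 2.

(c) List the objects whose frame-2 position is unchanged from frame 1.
the red square, the yellow star, the cyan triangle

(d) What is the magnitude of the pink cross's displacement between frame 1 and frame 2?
4.0

The pink cross moved from (17.7, 8.5) to (16.3, 12.2), a distance of √(1.4² + 3.7²) ≈ 4.0.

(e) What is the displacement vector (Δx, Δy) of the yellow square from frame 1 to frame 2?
(3.6, -5.2)

The yellow square was at (5.1, 6.4) in frame 1 and (8.7, 1.2) in frame 2.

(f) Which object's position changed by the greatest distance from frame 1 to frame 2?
the red cross

(moved 7.3; next 6.3)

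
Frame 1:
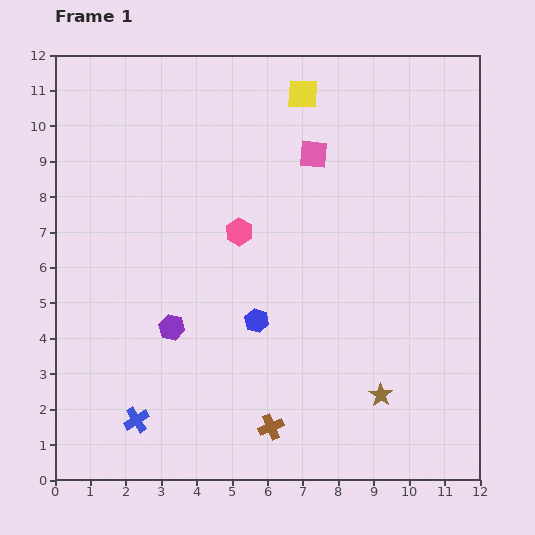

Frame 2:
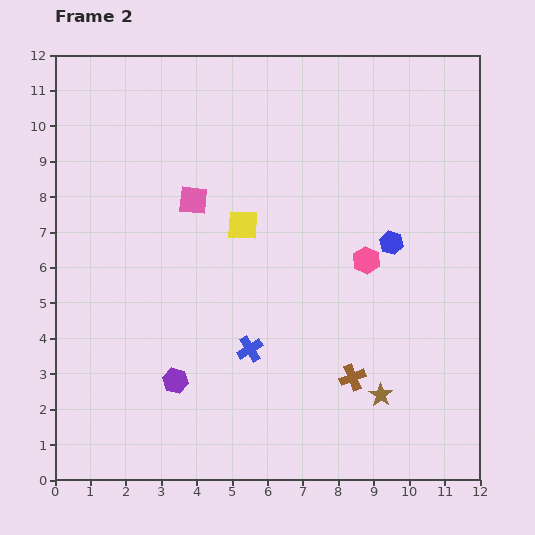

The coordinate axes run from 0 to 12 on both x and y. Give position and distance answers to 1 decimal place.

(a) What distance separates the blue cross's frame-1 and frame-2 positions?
3.8

The blue cross moved from (2.3, 1.7) to (5.5, 3.7), a distance of √(3.2² + 2.0²) ≈ 3.8.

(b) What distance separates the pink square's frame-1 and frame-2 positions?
3.6

The pink square moved from (7.3, 9.2) to (3.9, 7.9), a distance of √(3.4² + 1.3²) ≈ 3.6.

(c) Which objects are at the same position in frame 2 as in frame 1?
the brown star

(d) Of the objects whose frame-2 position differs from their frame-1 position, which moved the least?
the purple hexagon

(moved 1.5)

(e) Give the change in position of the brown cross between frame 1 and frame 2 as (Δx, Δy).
(2.3, 1.4)

The brown cross was at (6.1, 1.5) in frame 1 and (8.4, 2.9) in frame 2.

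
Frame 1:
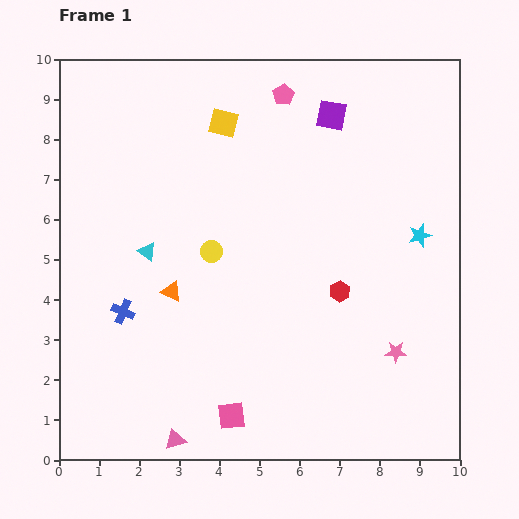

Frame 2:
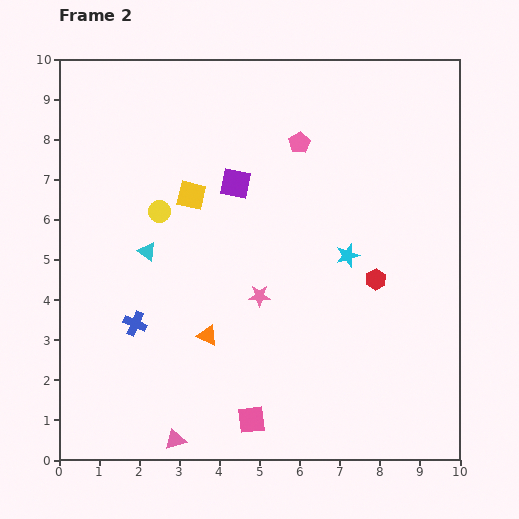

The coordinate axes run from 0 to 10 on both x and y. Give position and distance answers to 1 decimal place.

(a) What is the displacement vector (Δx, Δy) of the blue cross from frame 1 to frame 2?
(0.3, -0.3)

The blue cross was at (1.6, 3.7) in frame 1 and (1.9, 3.4) in frame 2.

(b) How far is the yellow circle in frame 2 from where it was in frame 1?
1.6

The yellow circle moved from (3.8, 5.2) to (2.5, 6.2), a distance of √(1.3² + 1.0²) ≈ 1.6.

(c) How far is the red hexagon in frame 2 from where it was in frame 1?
0.9

The red hexagon moved from (7.0, 4.2) to (7.9, 4.5), a distance of √(0.9² + 0.3²) ≈ 0.9.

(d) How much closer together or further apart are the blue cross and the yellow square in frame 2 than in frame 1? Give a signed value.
-1.8

Distance in frame 1: 5.3. Distance in frame 2: 3.5.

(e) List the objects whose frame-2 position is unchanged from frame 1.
the pink triangle, the cyan triangle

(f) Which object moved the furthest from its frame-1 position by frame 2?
the pink star

(moved 3.7; next 2.9)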